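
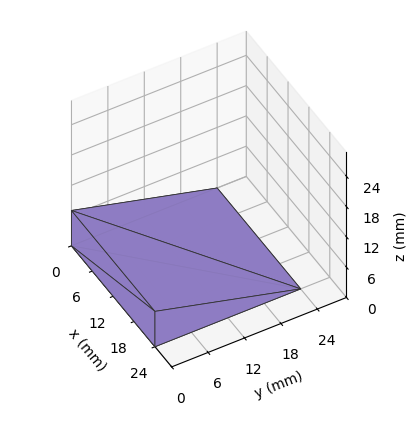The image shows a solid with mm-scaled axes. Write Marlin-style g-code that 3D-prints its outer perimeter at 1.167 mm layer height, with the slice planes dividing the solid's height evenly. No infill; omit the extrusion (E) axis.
Reading the render: the shape is a wedge (ramp): 24 × 24 mm base, rising to 7 mm along the y=0 edge and sloping linearly to z=0 at y=24 (dimensions read to the nearest mm from the axis ticks). For the g-code, the solid's height is divided into equal slices at the stated Δz and each level perimeter traced with G1 moves after a G0 lift.

; perimeter-only toolpath
G21 ; units = mm
G90 ; absolute positioning
G28 ; home
; layer 1
G0 Z1.167
G0 X0.000 Y0.000
G1 X24.000 Y0.000
G1 X24.000 Y20.000
G1 X0.000 Y20.000
G1 X0.000 Y0.000
; layer 2
G0 Z2.333
G0 X0.000 Y0.000
G1 X24.000 Y0.000
G1 X24.000 Y16.000
G1 X0.000 Y16.000
G1 X0.000 Y0.000
; layer 3
G0 Z3.500
G0 X0.000 Y0.000
G1 X24.000 Y0.000
G1 X24.000 Y12.000
G1 X0.000 Y12.000
G1 X0.000 Y0.000
; layer 4
G0 Z4.667
G0 X0.000 Y0.000
G1 X24.000 Y0.000
G1 X24.000 Y8.000
G1 X0.000 Y8.000
G1 X0.000 Y0.000
; layer 5
G0 Z5.833
G0 X0.000 Y0.000
G1 X24.000 Y0.000
G1 X24.000 Y4.000
G1 X0.000 Y4.000
G1 X0.000 Y0.000
M2 ; end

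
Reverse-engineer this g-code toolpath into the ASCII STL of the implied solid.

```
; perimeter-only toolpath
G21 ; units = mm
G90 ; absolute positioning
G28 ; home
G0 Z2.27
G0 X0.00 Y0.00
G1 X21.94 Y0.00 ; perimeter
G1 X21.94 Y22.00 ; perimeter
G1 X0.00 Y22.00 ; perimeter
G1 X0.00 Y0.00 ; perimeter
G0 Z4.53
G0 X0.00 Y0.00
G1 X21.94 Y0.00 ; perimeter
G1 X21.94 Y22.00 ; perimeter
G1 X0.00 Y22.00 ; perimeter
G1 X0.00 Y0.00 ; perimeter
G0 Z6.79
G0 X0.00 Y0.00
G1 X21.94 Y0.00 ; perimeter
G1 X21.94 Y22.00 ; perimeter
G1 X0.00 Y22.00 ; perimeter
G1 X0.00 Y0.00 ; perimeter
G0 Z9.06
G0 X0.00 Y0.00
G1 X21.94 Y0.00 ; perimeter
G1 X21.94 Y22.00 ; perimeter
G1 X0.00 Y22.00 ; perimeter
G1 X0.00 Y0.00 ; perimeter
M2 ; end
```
solid part
  facet normal 0.0000 0.0000 -1.0000
    outer loop
      vertex 21.94 22.00 0.00
      vertex 21.94 0.00 0.00
      vertex 0.00 0.00 0.00
    endloop
  endfacet
  facet normal 0.0000 0.0000 -1.0000
    outer loop
      vertex 0.00 22.00 0.00
      vertex 21.94 22.00 0.00
      vertex 0.00 0.00 0.00
    endloop
  endfacet
  facet normal 0.0000 0.0000 1.0000
    outer loop
      vertex 0.00 0.00 9.06
      vertex 21.94 0.00 9.06
      vertex 21.94 22.00 9.06
    endloop
  endfacet
  facet normal 0.0000 0.0000 1.0000
    outer loop
      vertex 0.00 0.00 9.06
      vertex 21.94 22.00 9.06
      vertex 0.00 22.00 9.06
    endloop
  endfacet
  facet normal 0.0000 -1.0000 0.0000
    outer loop
      vertex 0.00 0.00 0.00
      vertex 21.94 0.00 0.00
      vertex 21.94 0.00 9.06
    endloop
  endfacet
  facet normal 0.0000 -1.0000 0.0000
    outer loop
      vertex 0.00 0.00 0.00
      vertex 21.94 0.00 9.06
      vertex 0.00 0.00 9.06
    endloop
  endfacet
  facet normal 0.0000 1.0000 0.0000
    outer loop
      vertex 21.94 22.00 9.06
      vertex 21.94 22.00 0.00
      vertex 0.00 22.00 0.00
    endloop
  endfacet
  facet normal 0.0000 1.0000 0.0000
    outer loop
      vertex 0.00 22.00 9.06
      vertex 21.94 22.00 9.06
      vertex 0.00 22.00 0.00
    endloop
  endfacet
  facet normal -1.0000 0.0000 0.0000
    outer loop
      vertex 0.00 22.00 9.06
      vertex 0.00 22.00 0.00
      vertex 0.00 0.00 0.00
    endloop
  endfacet
  facet normal -1.0000 0.0000 0.0000
    outer loop
      vertex 0.00 0.00 9.06
      vertex 0.00 22.00 9.06
      vertex 0.00 0.00 0.00
    endloop
  endfacet
  facet normal 1.0000 0.0000 0.0000
    outer loop
      vertex 21.94 0.00 0.00
      vertex 21.94 22.00 0.00
      vertex 21.94 22.00 9.06
    endloop
  endfacet
  facet normal 1.0000 0.0000 0.0000
    outer loop
      vertex 21.94 0.00 0.00
      vertex 21.94 22.00 9.06
      vertex 21.94 0.00 9.06
    endloop
  endfacet
endsolid part

The G0 Z moves step by Δz≈2.27 mm. Every layer's G1 loop is the same polygon, so the solid is a straight extrusion of it from z=0 to z≈9.06. Closing with flat bottom and top caps and triangulating gives 12 facets — a rectangular box, roughly 21.9 × 22 mm footprint and 9.06 mm tall.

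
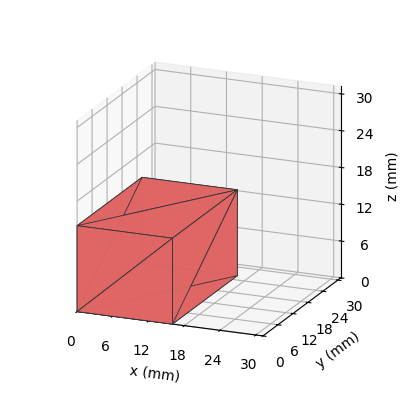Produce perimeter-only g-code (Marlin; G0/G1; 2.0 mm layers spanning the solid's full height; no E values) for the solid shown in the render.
Reading the render: the shape is a rectangular box, roughly 16 × 26 mm footprint and 14 mm tall (dimensions read to the nearest mm from the axis ticks). For the g-code, the solid's height is divided into equal slices at the stated Δz and each level perimeter traced with G1 moves after a G0 lift.

; perimeter-only toolpath
G21 ; units = mm
G90 ; absolute positioning
G28 ; home
; layer 1
G0 Z2.0
G0 X0.0 Y0.0
G1 X16.0 Y0.0
G1 X16.0 Y26.0
G1 X0.0 Y26.0
G1 X0.0 Y0.0
; layer 2
G0 Z4.0
G0 X0.0 Y0.0
G1 X16.0 Y0.0
G1 X16.0 Y26.0
G1 X0.0 Y26.0
G1 X0.0 Y0.0
; layer 3
G0 Z6.0
G0 X0.0 Y0.0
G1 X16.0 Y0.0
G1 X16.0 Y26.0
G1 X0.0 Y26.0
G1 X0.0 Y0.0
; layer 4
G0 Z8.0
G0 X0.0 Y0.0
G1 X16.0 Y0.0
G1 X16.0 Y26.0
G1 X0.0 Y26.0
G1 X0.0 Y0.0
; layer 5
G0 Z10.0
G0 X0.0 Y0.0
G1 X16.0 Y0.0
G1 X16.0 Y26.0
G1 X0.0 Y26.0
G1 X0.0 Y0.0
; layer 6
G0 Z12.0
G0 X0.0 Y0.0
G1 X16.0 Y0.0
G1 X16.0 Y26.0
G1 X0.0 Y26.0
G1 X0.0 Y0.0
; layer 7
G0 Z14.0
G0 X0.0 Y0.0
G1 X16.0 Y0.0
G1 X16.0 Y26.0
G1 X0.0 Y26.0
G1 X0.0 Y0.0
M2 ; end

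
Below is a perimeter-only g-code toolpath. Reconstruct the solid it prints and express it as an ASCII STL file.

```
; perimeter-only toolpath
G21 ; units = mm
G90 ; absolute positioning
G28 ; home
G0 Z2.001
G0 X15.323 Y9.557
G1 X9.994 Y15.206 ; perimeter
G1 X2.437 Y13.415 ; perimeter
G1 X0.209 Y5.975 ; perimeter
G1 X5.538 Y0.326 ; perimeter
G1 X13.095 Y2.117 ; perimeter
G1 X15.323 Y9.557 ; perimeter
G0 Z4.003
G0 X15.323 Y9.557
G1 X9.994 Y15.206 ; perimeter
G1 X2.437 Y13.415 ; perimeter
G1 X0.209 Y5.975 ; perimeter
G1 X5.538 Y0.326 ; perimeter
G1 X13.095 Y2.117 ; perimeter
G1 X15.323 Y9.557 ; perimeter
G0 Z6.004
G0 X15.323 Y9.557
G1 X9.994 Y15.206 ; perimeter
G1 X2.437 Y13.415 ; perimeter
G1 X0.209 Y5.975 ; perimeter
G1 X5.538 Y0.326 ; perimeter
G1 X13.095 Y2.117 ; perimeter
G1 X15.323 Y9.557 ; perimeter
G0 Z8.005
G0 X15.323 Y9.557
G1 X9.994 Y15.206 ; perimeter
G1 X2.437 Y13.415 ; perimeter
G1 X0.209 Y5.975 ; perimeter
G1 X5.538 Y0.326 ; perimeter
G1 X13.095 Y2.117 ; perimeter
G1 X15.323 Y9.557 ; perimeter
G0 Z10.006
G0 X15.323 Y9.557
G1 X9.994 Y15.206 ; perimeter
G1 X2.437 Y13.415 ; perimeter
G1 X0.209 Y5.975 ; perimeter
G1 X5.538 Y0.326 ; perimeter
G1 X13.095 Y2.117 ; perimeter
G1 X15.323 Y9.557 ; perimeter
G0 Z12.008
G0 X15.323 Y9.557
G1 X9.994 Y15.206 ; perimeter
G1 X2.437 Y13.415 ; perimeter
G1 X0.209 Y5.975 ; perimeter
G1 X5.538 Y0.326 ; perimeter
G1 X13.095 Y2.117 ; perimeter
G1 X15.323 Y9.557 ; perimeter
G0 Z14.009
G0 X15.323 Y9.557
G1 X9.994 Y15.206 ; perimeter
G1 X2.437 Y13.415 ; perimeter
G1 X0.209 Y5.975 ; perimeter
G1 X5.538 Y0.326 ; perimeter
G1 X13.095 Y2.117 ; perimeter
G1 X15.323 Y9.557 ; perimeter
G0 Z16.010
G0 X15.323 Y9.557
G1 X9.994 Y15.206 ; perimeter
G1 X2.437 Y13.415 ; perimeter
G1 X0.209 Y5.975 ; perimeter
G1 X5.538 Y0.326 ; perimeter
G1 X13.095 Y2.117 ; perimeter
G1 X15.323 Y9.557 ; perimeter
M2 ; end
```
solid part
  facet normal 0.0000 0.0000 -1.0000
    outer loop
      vertex 2.437 13.415 0.000
      vertex 9.994 15.206 0.000
      vertex 15.323 9.557 0.000
    endloop
  endfacet
  facet normal 0.0000 0.0000 -1.0000
    outer loop
      vertex 0.209 5.975 0.000
      vertex 2.437 13.415 0.000
      vertex 15.323 9.557 0.000
    endloop
  endfacet
  facet normal 0.0000 0.0000 -1.0000
    outer loop
      vertex 5.538 0.326 0.000
      vertex 0.209 5.975 0.000
      vertex 15.323 9.557 0.000
    endloop
  endfacet
  facet normal 0.0000 0.0000 -1.0000
    outer loop
      vertex 13.095 2.117 0.000
      vertex 5.538 0.326 0.000
      vertex 15.323 9.557 0.000
    endloop
  endfacet
  facet normal 0.0000 0.0000 1.0000
    outer loop
      vertex 15.323 9.557 16.010
      vertex 9.994 15.206 16.010
      vertex 2.437 13.415 16.010
    endloop
  endfacet
  facet normal 0.0000 0.0000 1.0000
    outer loop
      vertex 15.323 9.557 16.010
      vertex 2.437 13.415 16.010
      vertex 0.209 5.975 16.010
    endloop
  endfacet
  facet normal 0.0000 0.0000 1.0000
    outer loop
      vertex 15.323 9.557 16.010
      vertex 0.209 5.975 16.010
      vertex 5.538 0.326 16.010
    endloop
  endfacet
  facet normal 0.0000 0.0000 1.0000
    outer loop
      vertex 15.323 9.557 16.010
      vertex 5.538 0.326 16.010
      vertex 13.095 2.117 16.010
    endloop
  endfacet
  facet normal 0.7274 0.6862 0.0000
    outer loop
      vertex 15.323 9.557 0.000
      vertex 9.994 15.206 0.000
      vertex 9.994 15.206 16.010
    endloop
  endfacet
  facet normal 0.7274 0.6862 0.0000
    outer loop
      vertex 15.323 9.557 0.000
      vertex 9.994 15.206 16.010
      vertex 15.323 9.557 16.010
    endloop
  endfacet
  facet normal -0.2306 0.9730 0.0000
    outer loop
      vertex 9.994 15.206 0.000
      vertex 2.437 13.415 0.000
      vertex 2.437 13.415 16.010
    endloop
  endfacet
  facet normal -0.2306 0.9730 0.0000
    outer loop
      vertex 9.994 15.206 0.000
      vertex 2.437 13.415 16.010
      vertex 9.994 15.206 16.010
    endloop
  endfacet
  facet normal -0.9580 0.2869 0.0000
    outer loop
      vertex 2.437 13.415 0.000
      vertex 0.209 5.975 0.000
      vertex 0.209 5.975 16.010
    endloop
  endfacet
  facet normal -0.9580 0.2869 0.0000
    outer loop
      vertex 2.437 13.415 0.000
      vertex 0.209 5.975 16.010
      vertex 2.437 13.415 16.010
    endloop
  endfacet
  facet normal -0.7274 -0.6862 0.0000
    outer loop
      vertex 0.209 5.975 0.000
      vertex 5.538 0.326 0.000
      vertex 5.538 0.326 16.010
    endloop
  endfacet
  facet normal -0.7274 -0.6862 0.0000
    outer loop
      vertex 0.209 5.975 0.000
      vertex 5.538 0.326 16.010
      vertex 0.209 5.975 16.010
    endloop
  endfacet
  facet normal 0.2306 -0.9730 0.0000
    outer loop
      vertex 5.538 0.326 0.000
      vertex 13.095 2.117 0.000
      vertex 13.095 2.117 16.010
    endloop
  endfacet
  facet normal 0.2306 -0.9730 0.0000
    outer loop
      vertex 5.538 0.326 0.000
      vertex 13.095 2.117 16.010
      vertex 5.538 0.326 16.010
    endloop
  endfacet
  facet normal 0.9580 -0.2869 0.0000
    outer loop
      vertex 13.095 2.117 0.000
      vertex 15.323 9.557 0.000
      vertex 15.323 9.557 16.010
    endloop
  endfacet
  facet normal 0.9580 -0.2869 0.0000
    outer loop
      vertex 13.095 2.117 0.000
      vertex 15.323 9.557 16.010
      vertex 13.095 2.117 16.010
    endloop
  endfacet
endsolid part

The G0 Z moves step by Δz≈2.001 mm. Every layer's G1 loop is the same polygon, so the solid is a straight extrusion of it from z=0 to z≈16. Closing with flat bottom and top caps and triangulating gives 20 facets — a regular 6-sided prism (a cylinder approximated with 6 flat sides), circumscribed radius ≈ 7.77 mm, height ≈ 16 mm.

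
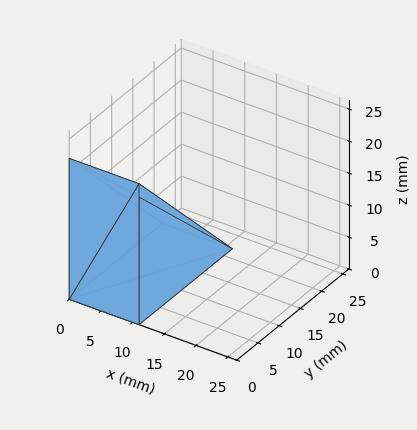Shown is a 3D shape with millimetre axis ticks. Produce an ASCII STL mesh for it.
Reading the render: the shape is a wedge (ramp): 11 × 22 mm base, rising to 22 mm along the y=0 edge and sloping linearly to z=0 at y=22 (dimensions read to the nearest mm from the axis ticks). For the STL, each face is triangulated and given an outward normal.

solid part
  facet normal 0.0000 0.0000 -1.0000
    outer loop
      vertex 11.0 22.0 0.0
      vertex 11.0 0.0 0.0
      vertex 0.0 0.0 0.0
    endloop
  endfacet
  facet normal 0.0000 0.0000 -1.0000
    outer loop
      vertex 0.0 22.0 0.0
      vertex 11.0 22.0 0.0
      vertex 0.0 0.0 0.0
    endloop
  endfacet
  facet normal 0.0000 -1.0000 0.0000
    outer loop
      vertex 0.0 0.0 0.0
      vertex 11.0 0.0 0.0
      vertex 11.0 0.0 22.0
    endloop
  endfacet
  facet normal 0.0000 -1.0000 0.0000
    outer loop
      vertex 0.0 0.0 0.0
      vertex 11.0 0.0 22.0
      vertex 0.0 0.0 22.0
    endloop
  endfacet
  facet normal 0.0000 0.7071 0.7071
    outer loop
      vertex 0.0 0.0 22.0
      vertex 11.0 0.0 22.0
      vertex 11.0 22.0 0.0
    endloop
  endfacet
  facet normal 0.0000 0.7071 0.7071
    outer loop
      vertex 0.0 0.0 22.0
      vertex 11.0 22.0 0.0
      vertex 0.0 22.0 0.0
    endloop
  endfacet
  facet normal -1.0000 0.0000 0.0000
    outer loop
      vertex 0.0 0.0 22.0
      vertex 0.0 22.0 0.0
      vertex 0.0 0.0 0.0
    endloop
  endfacet
  facet normal 1.0000 0.0000 0.0000
    outer loop
      vertex 11.0 0.0 0.0
      vertex 11.0 22.0 0.0
      vertex 11.0 0.0 22.0
    endloop
  endfacet
endsolid part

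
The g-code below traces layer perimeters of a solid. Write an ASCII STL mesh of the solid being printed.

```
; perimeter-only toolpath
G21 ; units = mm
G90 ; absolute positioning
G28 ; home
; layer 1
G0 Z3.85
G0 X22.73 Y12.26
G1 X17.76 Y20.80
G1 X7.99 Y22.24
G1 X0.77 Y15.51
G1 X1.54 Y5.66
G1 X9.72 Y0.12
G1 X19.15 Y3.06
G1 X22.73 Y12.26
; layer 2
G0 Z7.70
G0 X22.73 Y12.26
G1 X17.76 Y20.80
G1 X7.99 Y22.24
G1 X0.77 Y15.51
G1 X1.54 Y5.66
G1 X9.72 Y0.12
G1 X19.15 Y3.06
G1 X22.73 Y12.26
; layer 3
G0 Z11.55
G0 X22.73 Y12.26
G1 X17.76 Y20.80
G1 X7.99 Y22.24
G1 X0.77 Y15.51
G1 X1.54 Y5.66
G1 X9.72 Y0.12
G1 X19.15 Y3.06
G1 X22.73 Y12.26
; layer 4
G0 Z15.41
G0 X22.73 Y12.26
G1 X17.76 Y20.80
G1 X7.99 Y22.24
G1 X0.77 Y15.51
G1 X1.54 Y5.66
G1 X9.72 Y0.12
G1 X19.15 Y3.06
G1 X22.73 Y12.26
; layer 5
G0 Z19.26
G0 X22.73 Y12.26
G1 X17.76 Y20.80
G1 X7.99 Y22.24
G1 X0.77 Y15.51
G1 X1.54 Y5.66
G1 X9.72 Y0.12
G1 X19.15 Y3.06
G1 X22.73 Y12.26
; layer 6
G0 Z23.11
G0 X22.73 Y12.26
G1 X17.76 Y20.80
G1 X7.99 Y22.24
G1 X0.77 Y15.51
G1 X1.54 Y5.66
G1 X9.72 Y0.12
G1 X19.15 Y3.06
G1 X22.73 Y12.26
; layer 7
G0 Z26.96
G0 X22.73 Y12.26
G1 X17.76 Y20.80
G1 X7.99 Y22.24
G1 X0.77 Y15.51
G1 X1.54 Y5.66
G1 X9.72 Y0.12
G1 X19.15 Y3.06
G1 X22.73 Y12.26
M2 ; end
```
solid part
  facet normal 0.0000 0.0000 -1.0000
    outer loop
      vertex 7.99 22.24 0.00
      vertex 17.76 20.80 0.00
      vertex 22.73 12.26 0.00
    endloop
  endfacet
  facet normal 0.0000 0.0000 -1.0000
    outer loop
      vertex 0.77 15.51 0.00
      vertex 7.99 22.24 0.00
      vertex 22.73 12.26 0.00
    endloop
  endfacet
  facet normal 0.0000 0.0000 -1.0000
    outer loop
      vertex 1.54 5.66 0.00
      vertex 0.77 15.51 0.00
      vertex 22.73 12.26 0.00
    endloop
  endfacet
  facet normal 0.0000 0.0000 -1.0000
    outer loop
      vertex 9.72 0.12 0.00
      vertex 1.54 5.66 0.00
      vertex 22.73 12.26 0.00
    endloop
  endfacet
  facet normal 0.0000 0.0000 -1.0000
    outer loop
      vertex 19.15 3.06 0.00
      vertex 9.72 0.12 0.00
      vertex 22.73 12.26 0.00
    endloop
  endfacet
  facet normal 0.0000 0.0000 1.0000
    outer loop
      vertex 22.73 12.26 26.96
      vertex 17.76 20.80 26.96
      vertex 7.99 22.24 26.96
    endloop
  endfacet
  facet normal 0.0000 0.0000 1.0000
    outer loop
      vertex 22.73 12.26 26.96
      vertex 7.99 22.24 26.96
      vertex 0.77 15.51 26.96
    endloop
  endfacet
  facet normal 0.0000 0.0000 1.0000
    outer loop
      vertex 22.73 12.26 26.96
      vertex 0.77 15.51 26.96
      vertex 1.54 5.66 26.96
    endloop
  endfacet
  facet normal 0.0000 0.0000 1.0000
    outer loop
      vertex 22.73 12.26 26.96
      vertex 1.54 5.66 26.96
      vertex 9.72 0.12 26.96
    endloop
  endfacet
  facet normal 0.0000 0.0000 1.0000
    outer loop
      vertex 22.73 12.26 26.96
      vertex 9.72 0.12 26.96
      vertex 19.15 3.06 26.96
    endloop
  endfacet
  facet normal 0.8643 0.5030 0.0000
    outer loop
      vertex 22.73 12.26 0.00
      vertex 17.76 20.80 0.00
      vertex 17.76 20.80 26.96
    endloop
  endfacet
  facet normal 0.8643 0.5030 0.0000
    outer loop
      vertex 22.73 12.26 0.00
      vertex 17.76 20.80 26.96
      vertex 22.73 12.26 26.96
    endloop
  endfacet
  facet normal 0.1458 0.9893 0.0000
    outer loop
      vertex 17.76 20.80 0.00
      vertex 7.99 22.24 0.00
      vertex 7.99 22.24 26.96
    endloop
  endfacet
  facet normal 0.1458 0.9893 0.0000
    outer loop
      vertex 17.76 20.80 0.00
      vertex 7.99 22.24 26.96
      vertex 17.76 20.80 26.96
    endloop
  endfacet
  facet normal -0.6818 0.7315 0.0000
    outer loop
      vertex 7.99 22.24 0.00
      vertex 0.77 15.51 0.00
      vertex 0.77 15.51 26.96
    endloop
  endfacet
  facet normal -0.6818 0.7315 0.0000
    outer loop
      vertex 7.99 22.24 0.00
      vertex 0.77 15.51 26.96
      vertex 7.99 22.24 26.96
    endloop
  endfacet
  facet normal -0.9970 -0.0779 0.0000
    outer loop
      vertex 0.77 15.51 0.00
      vertex 1.54 5.66 0.00
      vertex 1.54 5.66 26.96
    endloop
  endfacet
  facet normal -0.9970 -0.0779 0.0000
    outer loop
      vertex 0.77 15.51 0.00
      vertex 1.54 5.66 26.96
      vertex 0.77 15.51 26.96
    endloop
  endfacet
  facet normal -0.5608 -0.8280 0.0000
    outer loop
      vertex 1.54 5.66 0.00
      vertex 9.72 0.12 0.00
      vertex 9.72 0.12 26.96
    endloop
  endfacet
  facet normal -0.5608 -0.8280 0.0000
    outer loop
      vertex 1.54 5.66 0.00
      vertex 9.72 0.12 26.96
      vertex 1.54 5.66 26.96
    endloop
  endfacet
  facet normal 0.2976 -0.9547 0.0000
    outer loop
      vertex 9.72 0.12 0.00
      vertex 19.15 3.06 0.00
      vertex 19.15 3.06 26.96
    endloop
  endfacet
  facet normal 0.2976 -0.9547 0.0000
    outer loop
      vertex 9.72 0.12 0.00
      vertex 19.15 3.06 26.96
      vertex 9.72 0.12 26.96
    endloop
  endfacet
  facet normal 0.9319 -0.3626 0.0000
    outer loop
      vertex 19.15 3.06 0.00
      vertex 22.73 12.26 0.00
      vertex 22.73 12.26 26.96
    endloop
  endfacet
  facet normal 0.9319 -0.3626 0.0000
    outer loop
      vertex 19.15 3.06 0.00
      vertex 22.73 12.26 26.96
      vertex 19.15 3.06 26.96
    endloop
  endfacet
endsolid part

The G0 Z moves step by Δz≈3.85 mm. Every layer's G1 loop is the same polygon, so the solid is a straight extrusion of it from z=0 to z≈27. Closing with flat bottom and top caps and triangulating gives 24 facets — a regular 7-sided prism (a cylinder approximated with 7 flat sides), circumscribed radius ≈ 11.4 mm, height ≈ 27 mm.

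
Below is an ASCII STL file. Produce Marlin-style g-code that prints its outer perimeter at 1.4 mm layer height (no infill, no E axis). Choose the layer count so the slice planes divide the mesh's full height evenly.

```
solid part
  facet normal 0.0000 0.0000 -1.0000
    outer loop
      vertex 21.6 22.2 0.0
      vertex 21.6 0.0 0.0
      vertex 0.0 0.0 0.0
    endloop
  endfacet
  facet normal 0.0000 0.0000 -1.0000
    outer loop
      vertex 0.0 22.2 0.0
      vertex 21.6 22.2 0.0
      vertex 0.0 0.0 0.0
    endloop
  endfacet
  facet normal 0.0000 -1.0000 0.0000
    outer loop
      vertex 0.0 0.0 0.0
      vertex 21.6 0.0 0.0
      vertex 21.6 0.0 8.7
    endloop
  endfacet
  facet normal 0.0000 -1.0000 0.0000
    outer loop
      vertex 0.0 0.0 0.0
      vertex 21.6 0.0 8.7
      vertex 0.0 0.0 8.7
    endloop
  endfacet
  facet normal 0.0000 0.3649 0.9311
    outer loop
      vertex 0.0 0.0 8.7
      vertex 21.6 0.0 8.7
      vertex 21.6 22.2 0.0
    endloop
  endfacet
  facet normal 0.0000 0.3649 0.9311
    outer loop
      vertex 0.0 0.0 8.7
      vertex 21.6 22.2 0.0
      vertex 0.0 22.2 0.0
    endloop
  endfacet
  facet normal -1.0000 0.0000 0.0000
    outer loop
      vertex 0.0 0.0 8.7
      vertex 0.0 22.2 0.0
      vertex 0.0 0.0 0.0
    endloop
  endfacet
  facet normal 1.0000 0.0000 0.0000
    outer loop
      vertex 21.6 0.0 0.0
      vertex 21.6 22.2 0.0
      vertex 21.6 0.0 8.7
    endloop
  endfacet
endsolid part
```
; perimeter-only toolpath
G21 ; units = mm
G90 ; absolute positioning
G28 ; home
; layer 1
G0 Z1.4
G0 X0.0 Y0.0
G1 X21.6 Y0.0
G1 X21.6 Y18.5
G1 X0.0 Y18.5
G1 X0.0 Y0.0
; layer 2
G0 Z2.9
G0 X0.0 Y0.0
G1 X21.6 Y0.0
G1 X21.6 Y14.8
G1 X0.0 Y14.8
G1 X0.0 Y0.0
; layer 3
G0 Z4.3
G0 X0.0 Y0.0
G1 X21.6 Y0.0
G1 X21.6 Y11.1
G1 X0.0 Y11.1
G1 X0.0 Y0.0
; layer 4
G0 Z5.8
G0 X0.0 Y0.0
G1 X21.6 Y0.0
G1 X21.6 Y7.4
G1 X0.0 Y7.4
G1 X0.0 Y0.0
; layer 5
G0 Z7.2
G0 X0.0 Y0.0
G1 X21.6 Y0.0
G1 X21.6 Y3.7
G1 X0.0 Y3.7
G1 X0.0 Y0.0
M2 ; end

The solid is a wedge (ramp): 21.6 × 22.2 mm base, rising to 8.7 mm along the y=0 edge and sloping linearly to z=0 at y=22.2. Slicing at Δz = 1.4 mm — 6 equal slices spanning the solid's height, so layer i sits at z = i·h/6 — gives 5 non-empty perimeters. Each is a 4-segment closed polygon; G0 lifts to the layer z and rapids to the start vertex, then G1 traces the edges. The cross-section shrinks linearly with z (the slice at the apex is degenerate and omitted).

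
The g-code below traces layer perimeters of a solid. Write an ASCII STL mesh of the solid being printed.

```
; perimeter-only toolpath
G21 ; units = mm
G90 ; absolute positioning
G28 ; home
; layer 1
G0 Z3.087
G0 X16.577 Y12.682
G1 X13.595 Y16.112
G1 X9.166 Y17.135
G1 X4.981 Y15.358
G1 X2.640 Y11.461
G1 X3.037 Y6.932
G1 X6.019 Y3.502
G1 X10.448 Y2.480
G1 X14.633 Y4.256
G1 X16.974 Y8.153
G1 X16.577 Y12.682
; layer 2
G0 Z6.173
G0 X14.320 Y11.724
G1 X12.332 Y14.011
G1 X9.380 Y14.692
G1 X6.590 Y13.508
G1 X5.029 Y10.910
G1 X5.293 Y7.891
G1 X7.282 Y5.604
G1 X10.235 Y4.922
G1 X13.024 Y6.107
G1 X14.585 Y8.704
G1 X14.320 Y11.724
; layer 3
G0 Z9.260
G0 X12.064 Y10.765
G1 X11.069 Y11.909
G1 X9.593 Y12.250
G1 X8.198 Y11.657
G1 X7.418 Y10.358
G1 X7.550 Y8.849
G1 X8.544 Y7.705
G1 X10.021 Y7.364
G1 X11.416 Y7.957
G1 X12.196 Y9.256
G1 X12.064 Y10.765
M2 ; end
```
solid part
  facet normal 0.0000 0.0000 -1.0000
    outer loop
      vertex 8.952 19.577 0.000
      vertex 14.857 18.214 0.000
      vertex 18.834 13.640 0.000
    endloop
  endfacet
  facet normal 0.0000 0.0000 -1.0000
    outer loop
      vertex 3.372 17.208 0.000
      vertex 8.952 19.577 0.000
      vertex 18.834 13.640 0.000
    endloop
  endfacet
  facet normal 0.0000 0.0000 -1.0000
    outer loop
      vertex 0.251 12.012 0.000
      vertex 3.372 17.208 0.000
      vertex 18.834 13.640 0.000
    endloop
  endfacet
  facet normal 0.0000 0.0000 -1.0000
    outer loop
      vertex 0.780 5.974 0.000
      vertex 0.251 12.012 0.000
      vertex 18.834 13.640 0.000
    endloop
  endfacet
  facet normal 0.0000 0.0000 -1.0000
    outer loop
      vertex 4.757 1.400 0.000
      vertex 0.780 5.974 0.000
      vertex 18.834 13.640 0.000
    endloop
  endfacet
  facet normal 0.0000 0.0000 -1.0000
    outer loop
      vertex 10.662 0.037 0.000
      vertex 4.757 1.400 0.000
      vertex 18.834 13.640 0.000
    endloop
  endfacet
  facet normal 0.0000 0.0000 -1.0000
    outer loop
      vertex 16.242 2.406 0.000
      vertex 10.662 0.037 0.000
      vertex 18.834 13.640 0.000
    endloop
  endfacet
  facet normal 0.0000 0.0000 -1.0000
    outer loop
      vertex 19.363 7.602 0.000
      vertex 16.242 2.406 0.000
      vertex 18.834 13.640 0.000
    endloop
  endfacet
  facet normal 0.6021 0.5235 0.6028
    outer loop
      vertex 18.834 13.640 0.000
      vertex 14.857 18.214 0.000
      vertex 9.807 9.807 12.347
    endloop
  endfacet
  facet normal 0.1795 0.7775 0.6028
    outer loop
      vertex 14.857 18.214 0.000
      vertex 8.952 19.577 0.000
      vertex 9.807 9.807 12.347
    endloop
  endfacet
  facet normal -0.3118 0.7345 0.6028
    outer loop
      vertex 8.952 19.577 0.000
      vertex 3.372 17.208 0.000
      vertex 9.807 9.807 12.347
    endloop
  endfacet
  facet normal -0.6840 0.4109 0.6028
    outer loop
      vertex 3.372 17.208 0.000
      vertex 0.251 12.012 0.000
      vertex 9.807 9.807 12.347
    endloop
  endfacet
  facet normal -0.7949 -0.0696 0.6028
    outer loop
      vertex 0.251 12.012 0.000
      vertex 0.780 5.974 0.000
      vertex 9.807 9.807 12.347
    endloop
  endfacet
  facet normal -0.6021 -0.5235 0.6028
    outer loop
      vertex 0.780 5.974 0.000
      vertex 4.757 1.400 0.000
      vertex 9.807 9.807 12.347
    endloop
  endfacet
  facet normal -0.1795 -0.7775 0.6028
    outer loop
      vertex 4.757 1.400 0.000
      vertex 10.662 0.037 0.000
      vertex 9.807 9.807 12.347
    endloop
  endfacet
  facet normal 0.3118 -0.7345 0.6028
    outer loop
      vertex 10.662 0.037 0.000
      vertex 16.242 2.406 0.000
      vertex 9.807 9.807 12.347
    endloop
  endfacet
  facet normal 0.6840 -0.4109 0.6028
    outer loop
      vertex 16.242 2.406 0.000
      vertex 19.363 7.602 0.000
      vertex 9.807 9.807 12.347
    endloop
  endfacet
  facet normal 0.7949 0.0696 0.6028
    outer loop
      vertex 19.363 7.602 0.000
      vertex 18.834 13.640 0.000
      vertex 9.807 9.807 12.347
    endloop
  endfacet
endsolid part

The G0 Z moves step by Δz≈3.087 mm. The G1 loops shrink linearly with z, so the solid tapers from its base footprint up to z≈12.3. Closing with a flat bottom cap and the tapered top and triangulating gives 18 facets — a regular 10-sided pyramid, base circumscribed radius ≈ 9.81 mm, apex at z ≈ 12.3 mm.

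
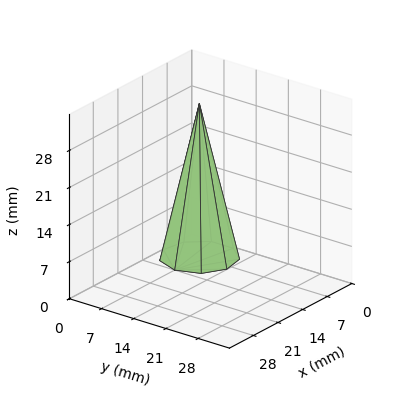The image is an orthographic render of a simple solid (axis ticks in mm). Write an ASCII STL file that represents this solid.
Reading the render: the shape is a regular 9-sided pyramid, base circumscribed radius ≈ 7 mm, apex at z ≈ 29 mm (dimensions read to the nearest mm from the axis ticks). For the STL, each face is triangulated and given an outward normal.

solid part
  facet normal 0.0000 0.0000 -1.0000
    outer loop
      vertex 8.216 13.894 0.000
      vertex 12.362 11.500 0.000
      vertex 14.000 7.000 0.000
    endloop
  endfacet
  facet normal 0.0000 0.0000 -1.0000
    outer loop
      vertex 3.500 13.062 0.000
      vertex 8.216 13.894 0.000
      vertex 14.000 7.000 0.000
    endloop
  endfacet
  facet normal 0.0000 0.0000 -1.0000
    outer loop
      vertex 0.422 9.394 0.000
      vertex 3.500 13.062 0.000
      vertex 14.000 7.000 0.000
    endloop
  endfacet
  facet normal 0.0000 0.0000 -1.0000
    outer loop
      vertex 0.422 4.606 0.000
      vertex 0.422 9.394 0.000
      vertex 14.000 7.000 0.000
    endloop
  endfacet
  facet normal 0.0000 0.0000 -1.0000
    outer loop
      vertex 3.500 0.938 0.000
      vertex 0.422 4.606 0.000
      vertex 14.000 7.000 0.000
    endloop
  endfacet
  facet normal 0.0000 0.0000 -1.0000
    outer loop
      vertex 8.216 0.106 0.000
      vertex 3.500 0.938 0.000
      vertex 14.000 7.000 0.000
    endloop
  endfacet
  facet normal 0.0000 0.0000 -1.0000
    outer loop
      vertex 12.362 2.500 0.000
      vertex 8.216 0.106 0.000
      vertex 14.000 7.000 0.000
    endloop
  endfacet
  facet normal 0.9164 0.3336 0.2212
    outer loop
      vertex 14.000 7.000 0.000
      vertex 12.362 11.500 0.000
      vertex 7.000 7.000 29.000
    endloop
  endfacet
  facet normal 0.4877 0.8445 0.2212
    outer loop
      vertex 12.362 11.500 0.000
      vertex 8.216 13.894 0.000
      vertex 7.000 7.000 29.000
    endloop
  endfacet
  facet normal -0.1694 0.9604 0.2212
    outer loop
      vertex 8.216 13.894 0.000
      vertex 3.500 13.062 0.000
      vertex 7.000 7.000 29.000
    endloop
  endfacet
  facet normal -0.7470 0.6269 0.2212
    outer loop
      vertex 3.500 13.062 0.000
      vertex 0.422 9.394 0.000
      vertex 7.000 7.000 29.000
    endloop
  endfacet
  facet normal -0.9752 0.0000 0.2212
    outer loop
      vertex 0.422 9.394 0.000
      vertex 0.422 4.606 0.000
      vertex 7.000 7.000 29.000
    endloop
  endfacet
  facet normal -0.7470 -0.6269 0.2212
    outer loop
      vertex 0.422 4.606 0.000
      vertex 3.500 0.938 0.000
      vertex 7.000 7.000 29.000
    endloop
  endfacet
  facet normal -0.1694 -0.9604 0.2212
    outer loop
      vertex 3.500 0.938 0.000
      vertex 8.216 0.106 0.000
      vertex 7.000 7.000 29.000
    endloop
  endfacet
  facet normal 0.4877 -0.8445 0.2212
    outer loop
      vertex 8.216 0.106 0.000
      vertex 12.362 2.500 0.000
      vertex 7.000 7.000 29.000
    endloop
  endfacet
  facet normal 0.9164 -0.3336 0.2212
    outer loop
      vertex 12.362 2.500 0.000
      vertex 14.000 7.000 0.000
      vertex 7.000 7.000 29.000
    endloop
  endfacet
endsolid part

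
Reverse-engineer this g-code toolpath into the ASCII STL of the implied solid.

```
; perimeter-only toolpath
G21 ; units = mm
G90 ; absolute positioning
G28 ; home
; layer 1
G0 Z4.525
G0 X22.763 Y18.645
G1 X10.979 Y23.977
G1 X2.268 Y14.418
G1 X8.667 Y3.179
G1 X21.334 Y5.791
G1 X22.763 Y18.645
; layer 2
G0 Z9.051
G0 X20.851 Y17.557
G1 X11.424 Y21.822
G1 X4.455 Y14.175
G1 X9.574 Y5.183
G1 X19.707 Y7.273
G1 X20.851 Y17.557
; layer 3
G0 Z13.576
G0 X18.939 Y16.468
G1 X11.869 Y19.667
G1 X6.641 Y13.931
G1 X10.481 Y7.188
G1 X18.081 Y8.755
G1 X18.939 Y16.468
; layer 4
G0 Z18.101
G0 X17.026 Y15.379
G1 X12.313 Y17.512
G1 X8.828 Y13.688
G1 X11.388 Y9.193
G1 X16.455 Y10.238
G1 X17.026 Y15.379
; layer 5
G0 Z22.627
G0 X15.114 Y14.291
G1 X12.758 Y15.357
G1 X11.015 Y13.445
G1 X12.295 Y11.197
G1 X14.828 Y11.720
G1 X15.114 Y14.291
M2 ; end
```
solid part
  facet normal 0.0000 0.0000 -1.0000
    outer loop
      vertex 0.081 14.661 0.000
      vertex 10.535 26.132 0.000
      vertex 24.675 19.734 0.000
    endloop
  endfacet
  facet normal 0.0000 0.0000 -1.0000
    outer loop
      vertex 7.760 1.174 0.000
      vertex 0.081 14.661 0.000
      vertex 24.675 19.734 0.000
    endloop
  endfacet
  facet normal 0.0000 0.0000 -1.0000
    outer loop
      vertex 22.960 4.309 0.000
      vertex 7.760 1.174 0.000
      vertex 24.675 19.734 0.000
    endloop
  endfacet
  facet normal 0.3836 0.8478 0.3661
    outer loop
      vertex 24.675 19.734 0.000
      vertex 10.535 26.132 0.000
      vertex 13.202 13.202 27.152
    endloop
  endfacet
  facet normal -0.6878 0.6268 0.3661
    outer loop
      vertex 10.535 26.132 0.000
      vertex 0.081 14.661 0.000
      vertex 13.202 13.202 27.152
    endloop
  endfacet
  facet normal -0.8087 -0.4604 0.3661
    outer loop
      vertex 0.081 14.661 0.000
      vertex 7.760 1.174 0.000
      vertex 13.202 13.202 27.152
    endloop
  endfacet
  facet normal 0.1880 -0.9114 0.3661
    outer loop
      vertex 7.760 1.174 0.000
      vertex 22.960 4.309 0.000
      vertex 13.202 13.202 27.152
    endloop
  endfacet
  facet normal 0.9249 -0.1028 0.3661
    outer loop
      vertex 22.960 4.309 0.000
      vertex 24.675 19.734 0.000
      vertex 13.202 13.202 27.152
    endloop
  endfacet
endsolid part

The G0 Z moves step by Δz≈4.525 mm. The G1 loops shrink linearly with z, so the solid tapers from its base footprint up to z≈27.2. Closing with a flat bottom cap and the tapered top and triangulating gives 8 facets — a regular 5-sided pyramid, base circumscribed radius ≈ 13.2 mm, apex at z ≈ 27.2 mm.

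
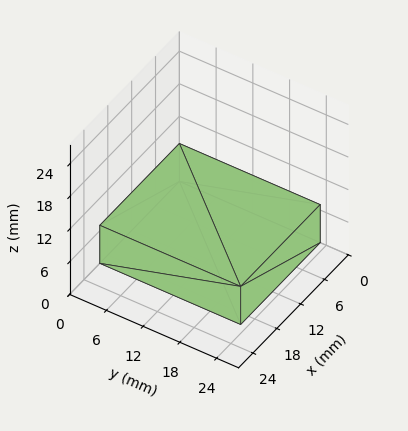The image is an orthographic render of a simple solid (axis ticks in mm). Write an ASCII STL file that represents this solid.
Reading the render: the shape is a rectangular box, roughly 20 × 23 mm footprint and 7 mm tall (dimensions read to the nearest mm from the axis ticks). For the STL, each face is triangulated and given an outward normal.

solid part
  facet normal 0.0000 0.0000 -1.0000
    outer loop
      vertex 20.0 23.0 0.0
      vertex 20.0 0.0 0.0
      vertex 0.0 0.0 0.0
    endloop
  endfacet
  facet normal 0.0000 0.0000 -1.0000
    outer loop
      vertex 0.0 23.0 0.0
      vertex 20.0 23.0 0.0
      vertex 0.0 0.0 0.0
    endloop
  endfacet
  facet normal 0.0000 0.0000 1.0000
    outer loop
      vertex 0.0 0.0 7.0
      vertex 20.0 0.0 7.0
      vertex 20.0 23.0 7.0
    endloop
  endfacet
  facet normal 0.0000 0.0000 1.0000
    outer loop
      vertex 0.0 0.0 7.0
      vertex 20.0 23.0 7.0
      vertex 0.0 23.0 7.0
    endloop
  endfacet
  facet normal 0.0000 -1.0000 0.0000
    outer loop
      vertex 0.0 0.0 0.0
      vertex 20.0 0.0 0.0
      vertex 20.0 0.0 7.0
    endloop
  endfacet
  facet normal 0.0000 -1.0000 0.0000
    outer loop
      vertex 0.0 0.0 0.0
      vertex 20.0 0.0 7.0
      vertex 0.0 0.0 7.0
    endloop
  endfacet
  facet normal 0.0000 1.0000 0.0000
    outer loop
      vertex 20.0 23.0 7.0
      vertex 20.0 23.0 0.0
      vertex 0.0 23.0 0.0
    endloop
  endfacet
  facet normal 0.0000 1.0000 0.0000
    outer loop
      vertex 0.0 23.0 7.0
      vertex 20.0 23.0 7.0
      vertex 0.0 23.0 0.0
    endloop
  endfacet
  facet normal -1.0000 0.0000 0.0000
    outer loop
      vertex 0.0 23.0 7.0
      vertex 0.0 23.0 0.0
      vertex 0.0 0.0 0.0
    endloop
  endfacet
  facet normal -1.0000 0.0000 0.0000
    outer loop
      vertex 0.0 0.0 7.0
      vertex 0.0 23.0 7.0
      vertex 0.0 0.0 0.0
    endloop
  endfacet
  facet normal 1.0000 0.0000 0.0000
    outer loop
      vertex 20.0 0.0 0.0
      vertex 20.0 23.0 0.0
      vertex 20.0 23.0 7.0
    endloop
  endfacet
  facet normal 1.0000 0.0000 0.0000
    outer loop
      vertex 20.0 0.0 0.0
      vertex 20.0 23.0 7.0
      vertex 20.0 0.0 7.0
    endloop
  endfacet
endsolid part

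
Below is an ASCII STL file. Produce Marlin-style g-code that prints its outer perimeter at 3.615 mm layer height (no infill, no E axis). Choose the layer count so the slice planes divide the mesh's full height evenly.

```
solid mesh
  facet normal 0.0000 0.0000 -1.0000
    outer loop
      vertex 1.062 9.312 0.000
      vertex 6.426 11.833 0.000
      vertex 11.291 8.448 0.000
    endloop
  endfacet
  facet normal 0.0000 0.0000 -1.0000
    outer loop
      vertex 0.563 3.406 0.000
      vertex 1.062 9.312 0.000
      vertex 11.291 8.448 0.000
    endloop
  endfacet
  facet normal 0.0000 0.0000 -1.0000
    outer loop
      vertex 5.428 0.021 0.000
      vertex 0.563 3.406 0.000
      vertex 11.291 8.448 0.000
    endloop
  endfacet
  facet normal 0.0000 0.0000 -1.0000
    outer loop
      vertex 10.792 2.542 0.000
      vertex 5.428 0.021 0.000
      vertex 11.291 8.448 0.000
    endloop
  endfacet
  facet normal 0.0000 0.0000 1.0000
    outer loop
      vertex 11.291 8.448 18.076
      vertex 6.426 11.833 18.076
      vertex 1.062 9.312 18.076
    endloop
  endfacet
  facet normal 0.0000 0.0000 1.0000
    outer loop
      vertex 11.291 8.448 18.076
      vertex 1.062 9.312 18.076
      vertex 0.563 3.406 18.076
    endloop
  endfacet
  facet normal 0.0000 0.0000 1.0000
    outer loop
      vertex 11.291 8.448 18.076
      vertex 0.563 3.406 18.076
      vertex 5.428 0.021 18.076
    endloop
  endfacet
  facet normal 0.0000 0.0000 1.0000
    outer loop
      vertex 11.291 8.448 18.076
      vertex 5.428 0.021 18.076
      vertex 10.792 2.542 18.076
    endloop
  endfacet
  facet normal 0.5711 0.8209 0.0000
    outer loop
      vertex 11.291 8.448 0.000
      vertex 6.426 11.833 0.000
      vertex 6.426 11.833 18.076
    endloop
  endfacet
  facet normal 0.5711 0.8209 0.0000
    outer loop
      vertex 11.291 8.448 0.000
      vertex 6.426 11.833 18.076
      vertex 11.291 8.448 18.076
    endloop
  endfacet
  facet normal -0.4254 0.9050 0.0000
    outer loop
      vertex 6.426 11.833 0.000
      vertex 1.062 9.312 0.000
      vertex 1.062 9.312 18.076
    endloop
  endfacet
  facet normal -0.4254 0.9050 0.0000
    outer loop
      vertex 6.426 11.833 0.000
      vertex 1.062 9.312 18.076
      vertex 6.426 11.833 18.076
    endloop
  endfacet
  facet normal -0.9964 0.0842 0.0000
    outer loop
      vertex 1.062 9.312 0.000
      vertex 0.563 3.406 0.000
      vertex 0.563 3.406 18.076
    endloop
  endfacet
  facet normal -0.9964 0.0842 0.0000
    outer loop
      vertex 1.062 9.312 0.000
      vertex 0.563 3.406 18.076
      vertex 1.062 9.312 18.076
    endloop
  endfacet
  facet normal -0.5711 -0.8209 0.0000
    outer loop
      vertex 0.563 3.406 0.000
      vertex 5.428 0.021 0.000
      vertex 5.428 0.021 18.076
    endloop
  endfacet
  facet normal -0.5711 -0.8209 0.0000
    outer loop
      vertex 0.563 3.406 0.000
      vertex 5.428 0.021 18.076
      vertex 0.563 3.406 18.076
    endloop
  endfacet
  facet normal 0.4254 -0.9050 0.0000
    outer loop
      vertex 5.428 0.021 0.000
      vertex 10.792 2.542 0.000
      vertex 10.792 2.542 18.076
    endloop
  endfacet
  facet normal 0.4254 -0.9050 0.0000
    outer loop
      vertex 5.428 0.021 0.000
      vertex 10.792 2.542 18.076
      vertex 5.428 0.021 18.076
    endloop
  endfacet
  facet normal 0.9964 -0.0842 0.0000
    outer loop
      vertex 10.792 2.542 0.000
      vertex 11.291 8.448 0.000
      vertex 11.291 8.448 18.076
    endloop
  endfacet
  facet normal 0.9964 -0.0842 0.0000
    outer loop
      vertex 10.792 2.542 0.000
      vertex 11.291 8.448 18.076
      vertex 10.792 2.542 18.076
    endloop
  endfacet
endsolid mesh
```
; perimeter-only toolpath
G21 ; units = mm
G90 ; absolute positioning
G28 ; home
; layer 1
G0 Z3.615
G0 X11.291 Y8.448
G1 X6.426 Y11.833
G1 X1.062 Y9.312
G1 X0.563 Y3.406
G1 X5.428 Y0.021
G1 X10.792 Y2.542
G1 X11.291 Y8.448
; layer 2
G0 Z7.230
G0 X11.291 Y8.448
G1 X6.426 Y11.833
G1 X1.062 Y9.312
G1 X0.563 Y3.406
G1 X5.428 Y0.021
G1 X10.792 Y2.542
G1 X11.291 Y8.448
; layer 3
G0 Z10.846
G0 X11.291 Y8.448
G1 X6.426 Y11.833
G1 X1.062 Y9.312
G1 X0.563 Y3.406
G1 X5.428 Y0.021
G1 X10.792 Y2.542
G1 X11.291 Y8.448
; layer 4
G0 Z14.461
G0 X11.291 Y8.448
G1 X6.426 Y11.833
G1 X1.062 Y9.312
G1 X0.563 Y3.406
G1 X5.428 Y0.021
G1 X10.792 Y2.542
G1 X11.291 Y8.448
; layer 5
G0 Z18.076
G0 X11.291 Y8.448
G1 X6.426 Y11.833
G1 X1.062 Y9.312
G1 X0.563 Y3.406
G1 X5.428 Y0.021
G1 X10.792 Y2.542
G1 X11.291 Y8.448
M2 ; end

The solid is a regular 6-sided prism (a cylinder approximated with 6 flat sides), circumscribed radius ≈ 5.93 mm, height ≈ 18.1 mm. Slicing at Δz = 3.615 mm — 5 equal slices spanning the solid's height, so layer i sits at z = i·h/5 — gives 5 non-empty perimeters. Each is a 6-segment closed polygon; G0 lifts to the layer z and rapids to the start vertex, then G1 traces the edges.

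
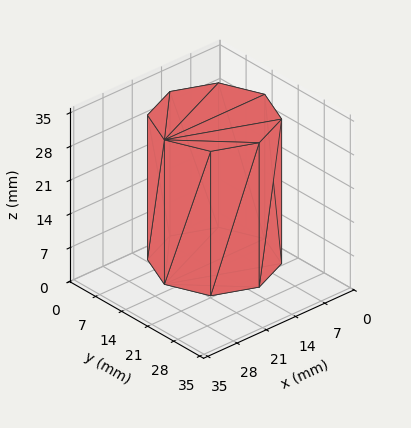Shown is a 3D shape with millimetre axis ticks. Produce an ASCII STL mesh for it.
Reading the render: the shape is a regular 8-sided prism (a cylinder approximated with 8 flat sides), circumscribed radius ≈ 12 mm, height ≈ 30 mm (dimensions read to the nearest mm from the axis ticks). For the STL, each face is triangulated and given an outward normal.

solid part
  facet normal 0.0000 0.0000 -1.0000
    outer loop
      vertex 12.00 24.00 0.00
      vertex 20.49 20.49 0.00
      vertex 24.00 12.00 0.00
    endloop
  endfacet
  facet normal 0.0000 0.0000 -1.0000
    outer loop
      vertex 3.51 20.49 0.00
      vertex 12.00 24.00 0.00
      vertex 24.00 12.00 0.00
    endloop
  endfacet
  facet normal 0.0000 0.0000 -1.0000
    outer loop
      vertex 0.00 12.00 0.00
      vertex 3.51 20.49 0.00
      vertex 24.00 12.00 0.00
    endloop
  endfacet
  facet normal 0.0000 0.0000 -1.0000
    outer loop
      vertex 3.51 3.51 0.00
      vertex 0.00 12.00 0.00
      vertex 24.00 12.00 0.00
    endloop
  endfacet
  facet normal 0.0000 0.0000 -1.0000
    outer loop
      vertex 12.00 0.00 0.00
      vertex 3.51 3.51 0.00
      vertex 24.00 12.00 0.00
    endloop
  endfacet
  facet normal 0.0000 0.0000 -1.0000
    outer loop
      vertex 20.49 3.51 0.00
      vertex 12.00 0.00 0.00
      vertex 24.00 12.00 0.00
    endloop
  endfacet
  facet normal 0.0000 0.0000 1.0000
    outer loop
      vertex 24.00 12.00 30.00
      vertex 20.49 20.49 30.00
      vertex 12.00 24.00 30.00
    endloop
  endfacet
  facet normal 0.0000 0.0000 1.0000
    outer loop
      vertex 24.00 12.00 30.00
      vertex 12.00 24.00 30.00
      vertex 3.51 20.49 30.00
    endloop
  endfacet
  facet normal 0.0000 0.0000 1.0000
    outer loop
      vertex 24.00 12.00 30.00
      vertex 3.51 20.49 30.00
      vertex 0.00 12.00 30.00
    endloop
  endfacet
  facet normal 0.0000 0.0000 1.0000
    outer loop
      vertex 24.00 12.00 30.00
      vertex 0.00 12.00 30.00
      vertex 3.51 3.51 30.00
    endloop
  endfacet
  facet normal 0.0000 0.0000 1.0000
    outer loop
      vertex 24.00 12.00 30.00
      vertex 3.51 3.51 30.00
      vertex 12.00 0.00 30.00
    endloop
  endfacet
  facet normal 0.0000 0.0000 1.0000
    outer loop
      vertex 24.00 12.00 30.00
      vertex 12.00 0.00 30.00
      vertex 20.49 3.51 30.00
    endloop
  endfacet
  facet normal 0.9241 0.3821 0.0000
    outer loop
      vertex 24.00 12.00 0.00
      vertex 20.49 20.49 0.00
      vertex 20.49 20.49 30.00
    endloop
  endfacet
  facet normal 0.9241 0.3821 0.0000
    outer loop
      vertex 24.00 12.00 0.00
      vertex 20.49 20.49 30.00
      vertex 24.00 12.00 30.00
    endloop
  endfacet
  facet normal 0.3821 0.9241 0.0000
    outer loop
      vertex 20.49 20.49 0.00
      vertex 12.00 24.00 0.00
      vertex 12.00 24.00 30.00
    endloop
  endfacet
  facet normal 0.3821 0.9241 0.0000
    outer loop
      vertex 20.49 20.49 0.00
      vertex 12.00 24.00 30.00
      vertex 20.49 20.49 30.00
    endloop
  endfacet
  facet normal -0.3821 0.9241 0.0000
    outer loop
      vertex 12.00 24.00 0.00
      vertex 3.51 20.49 0.00
      vertex 3.51 20.49 30.00
    endloop
  endfacet
  facet normal -0.3821 0.9241 0.0000
    outer loop
      vertex 12.00 24.00 0.00
      vertex 3.51 20.49 30.00
      vertex 12.00 24.00 30.00
    endloop
  endfacet
  facet normal -0.9241 0.3821 0.0000
    outer loop
      vertex 3.51 20.49 0.00
      vertex 0.00 12.00 0.00
      vertex 0.00 12.00 30.00
    endloop
  endfacet
  facet normal -0.9241 0.3821 0.0000
    outer loop
      vertex 3.51 20.49 0.00
      vertex 0.00 12.00 30.00
      vertex 3.51 20.49 30.00
    endloop
  endfacet
  facet normal -0.9241 -0.3821 0.0000
    outer loop
      vertex 0.00 12.00 0.00
      vertex 3.51 3.51 0.00
      vertex 3.51 3.51 30.00
    endloop
  endfacet
  facet normal -0.9241 -0.3821 0.0000
    outer loop
      vertex 0.00 12.00 0.00
      vertex 3.51 3.51 30.00
      vertex 0.00 12.00 30.00
    endloop
  endfacet
  facet normal -0.3821 -0.9241 0.0000
    outer loop
      vertex 3.51 3.51 0.00
      vertex 12.00 0.00 0.00
      vertex 12.00 0.00 30.00
    endloop
  endfacet
  facet normal -0.3821 -0.9241 0.0000
    outer loop
      vertex 3.51 3.51 0.00
      vertex 12.00 0.00 30.00
      vertex 3.51 3.51 30.00
    endloop
  endfacet
  facet normal 0.3821 -0.9241 0.0000
    outer loop
      vertex 12.00 0.00 0.00
      vertex 20.49 3.51 0.00
      vertex 20.49 3.51 30.00
    endloop
  endfacet
  facet normal 0.3821 -0.9241 0.0000
    outer loop
      vertex 12.00 0.00 0.00
      vertex 20.49 3.51 30.00
      vertex 12.00 0.00 30.00
    endloop
  endfacet
  facet normal 0.9241 -0.3821 0.0000
    outer loop
      vertex 20.49 3.51 0.00
      vertex 24.00 12.00 0.00
      vertex 24.00 12.00 30.00
    endloop
  endfacet
  facet normal 0.9241 -0.3821 0.0000
    outer loop
      vertex 20.49 3.51 0.00
      vertex 24.00 12.00 30.00
      vertex 20.49 3.51 30.00
    endloop
  endfacet
endsolid part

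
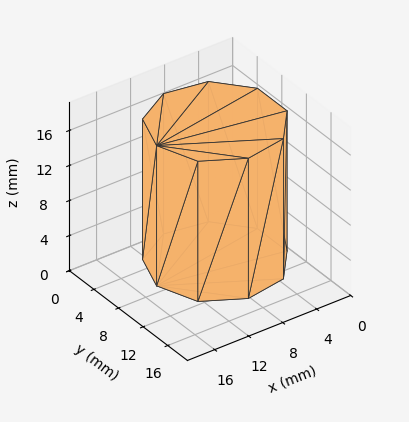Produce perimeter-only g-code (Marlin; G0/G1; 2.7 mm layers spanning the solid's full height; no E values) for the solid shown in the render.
Reading the render: the shape is a regular 9-sided prism (a cylinder approximated with 9 flat sides), circumscribed radius ≈ 7 mm, height ≈ 16 mm (dimensions read to the nearest mm from the axis ticks). For the g-code, the solid's height is divided into equal slices at the stated Δz and each level perimeter traced with G1 moves after a G0 lift.

; perimeter-only toolpath
G21 ; units = mm
G90 ; absolute positioning
G28 ; home
; layer 1
G0 Z2.7
G0 X14.0 Y7.0
G1 X12.4 Y11.5
G1 X8.2 Y13.9
G1 X3.5 Y13.1
G1 X0.4 Y9.4
G1 X0.4 Y4.6
G1 X3.5 Y0.9
G1 X8.2 Y0.1
G1 X12.4 Y2.5
G1 X14.0 Y7.0
; layer 2
G0 Z5.3
G0 X14.0 Y7.0
G1 X12.4 Y11.5
G1 X8.2 Y13.9
G1 X3.5 Y13.1
G1 X0.4 Y9.4
G1 X0.4 Y4.6
G1 X3.5 Y0.9
G1 X8.2 Y0.1
G1 X12.4 Y2.5
G1 X14.0 Y7.0
; layer 3
G0 Z8.0
G0 X14.0 Y7.0
G1 X12.4 Y11.5
G1 X8.2 Y13.9
G1 X3.5 Y13.1
G1 X0.4 Y9.4
G1 X0.4 Y4.6
G1 X3.5 Y0.9
G1 X8.2 Y0.1
G1 X12.4 Y2.5
G1 X14.0 Y7.0
; layer 4
G0 Z10.7
G0 X14.0 Y7.0
G1 X12.4 Y11.5
G1 X8.2 Y13.9
G1 X3.5 Y13.1
G1 X0.4 Y9.4
G1 X0.4 Y4.6
G1 X3.5 Y0.9
G1 X8.2 Y0.1
G1 X12.4 Y2.5
G1 X14.0 Y7.0
; layer 5
G0 Z13.3
G0 X14.0 Y7.0
G1 X12.4 Y11.5
G1 X8.2 Y13.9
G1 X3.5 Y13.1
G1 X0.4 Y9.4
G1 X0.4 Y4.6
G1 X3.5 Y0.9
G1 X8.2 Y0.1
G1 X12.4 Y2.5
G1 X14.0 Y7.0
; layer 6
G0 Z16.0
G0 X14.0 Y7.0
G1 X12.4 Y11.5
G1 X8.2 Y13.9
G1 X3.5 Y13.1
G1 X0.4 Y9.4
G1 X0.4 Y4.6
G1 X3.5 Y0.9
G1 X8.2 Y0.1
G1 X12.4 Y2.5
G1 X14.0 Y7.0
M2 ; end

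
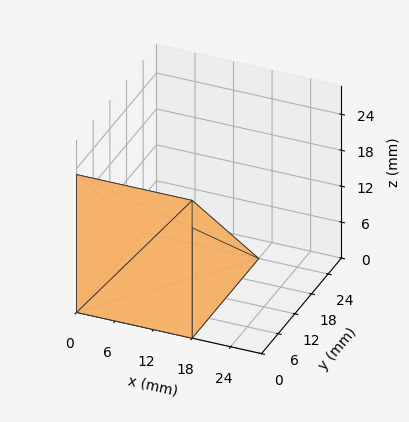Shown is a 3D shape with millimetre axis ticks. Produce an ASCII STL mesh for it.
Reading the render: the shape is a wedge (ramp): 18 × 24 mm base, rising to 23 mm along the y=0 edge and sloping linearly to z=0 at y=24 (dimensions read to the nearest mm from the axis ticks). For the STL, each face is triangulated and given an outward normal.

solid part
  facet normal 0.0000 0.0000 -1.0000
    outer loop
      vertex 18.000 24.000 0.000
      vertex 18.000 0.000 0.000
      vertex 0.000 0.000 0.000
    endloop
  endfacet
  facet normal 0.0000 0.0000 -1.0000
    outer loop
      vertex 0.000 24.000 0.000
      vertex 18.000 24.000 0.000
      vertex 0.000 0.000 0.000
    endloop
  endfacet
  facet normal 0.0000 -1.0000 0.0000
    outer loop
      vertex 0.000 0.000 0.000
      vertex 18.000 0.000 0.000
      vertex 18.000 0.000 23.000
    endloop
  endfacet
  facet normal 0.0000 -1.0000 0.0000
    outer loop
      vertex 0.000 0.000 0.000
      vertex 18.000 0.000 23.000
      vertex 0.000 0.000 23.000
    endloop
  endfacet
  facet normal 0.0000 0.6919 0.7220
    outer loop
      vertex 0.000 0.000 23.000
      vertex 18.000 0.000 23.000
      vertex 18.000 24.000 0.000
    endloop
  endfacet
  facet normal 0.0000 0.6919 0.7220
    outer loop
      vertex 0.000 0.000 23.000
      vertex 18.000 24.000 0.000
      vertex 0.000 24.000 0.000
    endloop
  endfacet
  facet normal -1.0000 0.0000 0.0000
    outer loop
      vertex 0.000 0.000 23.000
      vertex 0.000 24.000 0.000
      vertex 0.000 0.000 0.000
    endloop
  endfacet
  facet normal 1.0000 0.0000 0.0000
    outer loop
      vertex 18.000 0.000 0.000
      vertex 18.000 24.000 0.000
      vertex 18.000 0.000 23.000
    endloop
  endfacet
endsolid part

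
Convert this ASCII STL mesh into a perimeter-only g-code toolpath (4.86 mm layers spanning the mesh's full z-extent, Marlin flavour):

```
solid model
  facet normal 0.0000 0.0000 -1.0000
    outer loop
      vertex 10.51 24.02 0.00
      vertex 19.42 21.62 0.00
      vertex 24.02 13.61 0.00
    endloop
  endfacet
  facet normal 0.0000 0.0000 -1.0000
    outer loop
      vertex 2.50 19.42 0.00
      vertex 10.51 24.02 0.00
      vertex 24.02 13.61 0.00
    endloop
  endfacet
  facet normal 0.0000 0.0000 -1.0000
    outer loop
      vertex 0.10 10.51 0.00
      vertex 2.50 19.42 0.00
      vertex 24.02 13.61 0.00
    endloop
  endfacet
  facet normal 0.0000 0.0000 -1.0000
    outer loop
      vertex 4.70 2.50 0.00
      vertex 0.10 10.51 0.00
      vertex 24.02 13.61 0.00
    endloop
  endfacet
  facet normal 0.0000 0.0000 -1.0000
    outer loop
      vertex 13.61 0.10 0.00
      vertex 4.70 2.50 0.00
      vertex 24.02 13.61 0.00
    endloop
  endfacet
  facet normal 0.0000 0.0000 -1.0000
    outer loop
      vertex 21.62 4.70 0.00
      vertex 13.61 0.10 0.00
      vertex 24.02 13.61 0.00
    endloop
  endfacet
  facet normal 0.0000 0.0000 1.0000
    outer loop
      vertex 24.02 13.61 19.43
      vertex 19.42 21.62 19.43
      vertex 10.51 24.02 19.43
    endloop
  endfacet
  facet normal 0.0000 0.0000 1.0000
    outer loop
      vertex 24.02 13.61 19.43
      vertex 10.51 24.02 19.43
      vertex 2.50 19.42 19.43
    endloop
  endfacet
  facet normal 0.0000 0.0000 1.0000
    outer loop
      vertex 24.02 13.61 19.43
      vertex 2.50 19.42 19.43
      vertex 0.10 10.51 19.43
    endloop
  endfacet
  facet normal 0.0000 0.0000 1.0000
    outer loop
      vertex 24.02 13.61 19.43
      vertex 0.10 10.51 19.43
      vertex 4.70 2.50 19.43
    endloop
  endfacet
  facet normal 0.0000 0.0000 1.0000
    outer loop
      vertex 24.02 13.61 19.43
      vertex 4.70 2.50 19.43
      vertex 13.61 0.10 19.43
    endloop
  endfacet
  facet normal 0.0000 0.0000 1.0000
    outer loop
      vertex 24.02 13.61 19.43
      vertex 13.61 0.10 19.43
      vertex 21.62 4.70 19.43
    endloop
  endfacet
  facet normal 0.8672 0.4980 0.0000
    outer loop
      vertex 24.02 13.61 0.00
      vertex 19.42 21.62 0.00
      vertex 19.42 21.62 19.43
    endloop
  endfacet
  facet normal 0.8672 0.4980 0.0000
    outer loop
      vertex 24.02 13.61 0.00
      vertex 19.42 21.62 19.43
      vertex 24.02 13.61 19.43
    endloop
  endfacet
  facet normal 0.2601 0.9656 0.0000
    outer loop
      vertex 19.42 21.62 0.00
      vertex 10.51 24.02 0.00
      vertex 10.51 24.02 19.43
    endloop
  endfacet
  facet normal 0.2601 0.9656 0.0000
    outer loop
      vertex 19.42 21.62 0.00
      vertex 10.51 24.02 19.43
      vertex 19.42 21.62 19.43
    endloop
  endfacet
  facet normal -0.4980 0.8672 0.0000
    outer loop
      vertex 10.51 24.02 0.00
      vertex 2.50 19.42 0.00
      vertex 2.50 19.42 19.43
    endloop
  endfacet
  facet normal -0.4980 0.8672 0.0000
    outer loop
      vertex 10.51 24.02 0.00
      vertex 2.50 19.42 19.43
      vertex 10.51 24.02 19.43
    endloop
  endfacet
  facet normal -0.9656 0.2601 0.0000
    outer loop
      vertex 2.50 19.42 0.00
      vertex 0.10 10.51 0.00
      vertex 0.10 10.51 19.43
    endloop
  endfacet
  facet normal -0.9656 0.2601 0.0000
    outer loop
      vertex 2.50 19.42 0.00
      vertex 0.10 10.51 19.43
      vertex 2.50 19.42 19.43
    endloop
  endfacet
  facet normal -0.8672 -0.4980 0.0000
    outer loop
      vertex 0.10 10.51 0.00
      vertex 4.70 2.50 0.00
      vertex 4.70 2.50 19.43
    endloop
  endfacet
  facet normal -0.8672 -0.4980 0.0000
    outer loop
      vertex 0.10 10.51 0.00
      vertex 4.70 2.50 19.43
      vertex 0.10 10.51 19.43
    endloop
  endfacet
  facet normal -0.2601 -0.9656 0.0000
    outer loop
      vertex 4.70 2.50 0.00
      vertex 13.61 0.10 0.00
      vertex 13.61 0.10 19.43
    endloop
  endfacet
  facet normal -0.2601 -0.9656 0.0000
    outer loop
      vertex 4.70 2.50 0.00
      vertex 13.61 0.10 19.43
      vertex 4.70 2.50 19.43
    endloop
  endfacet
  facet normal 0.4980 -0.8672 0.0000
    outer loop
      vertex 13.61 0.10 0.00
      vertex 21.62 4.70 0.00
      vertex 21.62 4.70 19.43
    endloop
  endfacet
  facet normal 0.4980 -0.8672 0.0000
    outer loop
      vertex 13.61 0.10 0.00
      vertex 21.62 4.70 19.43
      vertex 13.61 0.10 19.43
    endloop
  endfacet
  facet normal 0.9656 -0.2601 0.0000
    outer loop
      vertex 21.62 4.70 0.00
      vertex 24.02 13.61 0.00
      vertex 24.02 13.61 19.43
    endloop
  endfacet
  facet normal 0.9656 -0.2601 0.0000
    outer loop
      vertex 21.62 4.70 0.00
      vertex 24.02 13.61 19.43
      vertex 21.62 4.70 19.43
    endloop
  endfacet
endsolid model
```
; perimeter-only toolpath
G21 ; units = mm
G90 ; absolute positioning
G28 ; home
; layer 1
G0 Z4.86
G0 X24.02 Y13.61
G1 X19.42 Y21.62
G1 X10.51 Y24.02
G1 X2.50 Y19.42
G1 X0.10 Y10.51
G1 X4.70 Y2.50
G1 X13.61 Y0.10
G1 X21.62 Y4.70
G1 X24.02 Y13.61
; layer 2
G0 Z9.71
G0 X24.02 Y13.61
G1 X19.42 Y21.62
G1 X10.51 Y24.02
G1 X2.50 Y19.42
G1 X0.10 Y10.51
G1 X4.70 Y2.50
G1 X13.61 Y0.10
G1 X21.62 Y4.70
G1 X24.02 Y13.61
; layer 3
G0 Z14.57
G0 X24.02 Y13.61
G1 X19.42 Y21.62
G1 X10.51 Y24.02
G1 X2.50 Y19.42
G1 X0.10 Y10.51
G1 X4.70 Y2.50
G1 X13.61 Y0.10
G1 X21.62 Y4.70
G1 X24.02 Y13.61
; layer 4
G0 Z19.43
G0 X24.02 Y13.61
G1 X19.42 Y21.62
G1 X10.51 Y24.02
G1 X2.50 Y19.42
G1 X0.10 Y10.51
G1 X4.70 Y2.50
G1 X13.61 Y0.10
G1 X21.62 Y4.70
G1 X24.02 Y13.61
M2 ; end

The solid is a regular 8-sided prism (a cylinder approximated with 8 flat sides), circumscribed radius ≈ 12.1 mm, height ≈ 19.4 mm. Slicing at Δz = 4.86 mm — 4 equal slices spanning the solid's height, so layer i sits at z = i·h/4 — gives 4 non-empty perimeters. Each is a 8-segment closed polygon; G0 lifts to the layer z and rapids to the start vertex, then G1 traces the edges.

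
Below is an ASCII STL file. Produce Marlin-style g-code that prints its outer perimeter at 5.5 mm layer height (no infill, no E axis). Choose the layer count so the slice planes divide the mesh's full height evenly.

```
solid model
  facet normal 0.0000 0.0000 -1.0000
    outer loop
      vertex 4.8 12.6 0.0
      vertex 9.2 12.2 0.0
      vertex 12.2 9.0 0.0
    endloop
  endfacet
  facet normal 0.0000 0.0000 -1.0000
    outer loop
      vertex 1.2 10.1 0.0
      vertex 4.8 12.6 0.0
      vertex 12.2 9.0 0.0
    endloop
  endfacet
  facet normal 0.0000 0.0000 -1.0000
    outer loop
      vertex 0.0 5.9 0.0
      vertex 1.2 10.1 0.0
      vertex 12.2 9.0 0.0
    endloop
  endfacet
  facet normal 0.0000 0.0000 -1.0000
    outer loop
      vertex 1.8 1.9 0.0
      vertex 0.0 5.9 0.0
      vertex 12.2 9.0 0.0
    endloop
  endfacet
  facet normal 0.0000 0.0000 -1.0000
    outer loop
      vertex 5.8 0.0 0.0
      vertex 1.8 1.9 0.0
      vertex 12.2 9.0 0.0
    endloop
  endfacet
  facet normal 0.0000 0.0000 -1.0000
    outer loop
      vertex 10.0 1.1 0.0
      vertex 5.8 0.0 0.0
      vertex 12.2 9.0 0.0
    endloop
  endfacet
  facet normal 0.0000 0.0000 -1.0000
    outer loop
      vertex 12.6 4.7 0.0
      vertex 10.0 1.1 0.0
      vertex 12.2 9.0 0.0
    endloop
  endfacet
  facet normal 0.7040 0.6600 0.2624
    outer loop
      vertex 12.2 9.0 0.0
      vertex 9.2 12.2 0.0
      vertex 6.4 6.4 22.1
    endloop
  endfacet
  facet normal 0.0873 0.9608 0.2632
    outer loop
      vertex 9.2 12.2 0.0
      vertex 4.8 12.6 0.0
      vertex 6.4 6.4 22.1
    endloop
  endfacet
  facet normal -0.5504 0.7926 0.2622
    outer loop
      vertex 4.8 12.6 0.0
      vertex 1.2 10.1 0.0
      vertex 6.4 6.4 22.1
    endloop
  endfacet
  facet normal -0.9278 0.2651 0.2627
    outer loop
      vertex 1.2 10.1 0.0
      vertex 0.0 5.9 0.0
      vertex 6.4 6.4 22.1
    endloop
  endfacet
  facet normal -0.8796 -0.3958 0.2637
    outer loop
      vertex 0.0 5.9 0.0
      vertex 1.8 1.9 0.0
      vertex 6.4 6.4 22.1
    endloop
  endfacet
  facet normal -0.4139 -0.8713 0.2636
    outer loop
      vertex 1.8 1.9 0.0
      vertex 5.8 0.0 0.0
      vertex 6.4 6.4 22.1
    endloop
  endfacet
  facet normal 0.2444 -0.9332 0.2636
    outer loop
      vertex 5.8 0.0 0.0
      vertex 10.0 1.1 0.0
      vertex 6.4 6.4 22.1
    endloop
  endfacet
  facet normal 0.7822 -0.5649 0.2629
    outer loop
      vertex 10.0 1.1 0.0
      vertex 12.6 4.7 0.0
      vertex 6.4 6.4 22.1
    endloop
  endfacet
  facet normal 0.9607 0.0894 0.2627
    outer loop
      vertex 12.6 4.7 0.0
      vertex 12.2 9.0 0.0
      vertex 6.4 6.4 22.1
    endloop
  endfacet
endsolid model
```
; perimeter-only toolpath
G21 ; units = mm
G90 ; absolute positioning
G28 ; home
; layer 1
G0 Z5.5
G0 X10.7 Y8.3
G1 X8.5 Y10.7
G1 X5.2 Y11.0
G1 X2.5 Y9.2
G1 X1.6 Y6.0
G1 X3.0 Y3.0
G1 X5.9 Y1.6
G1 X9.1 Y2.4
G1 X11.0 Y5.1
G1 X10.7 Y8.3
; layer 2
G0 Z11.1
G0 X9.3 Y7.7
G1 X7.8 Y9.3
G1 X5.6 Y9.5
G1 X3.8 Y8.2
G1 X3.2 Y6.2
G1 X4.1 Y4.2
G1 X6.1 Y3.2
G1 X8.2 Y3.8
G1 X9.5 Y5.6
G1 X9.3 Y7.7
; layer 3
G0 Z16.6
G0 X7.8 Y7.0
G1 X7.1 Y7.8
G1 X6.0 Y7.9
G1 X5.1 Y7.3
G1 X4.8 Y6.3
G1 X5.3 Y5.3
G1 X6.2 Y4.8
G1 X7.3 Y5.1
G1 X7.9 Y6.0
G1 X7.8 Y7.0
M2 ; end

The solid is a regular 9-sided pyramid, base circumscribed radius ≈ 6.4 mm, apex at z ≈ 22.1 mm. Slicing at Δz = 5.5 mm — 4 equal slices spanning the solid's height, so layer i sits at z = i·h/4 — gives 3 non-empty perimeters. Each is a 9-segment closed polygon; G0 lifts to the layer z and rapids to the start vertex, then G1 traces the edges. The cross-section shrinks linearly with z (the slice at the apex is degenerate and omitted).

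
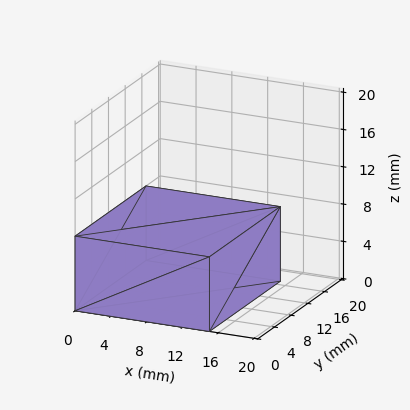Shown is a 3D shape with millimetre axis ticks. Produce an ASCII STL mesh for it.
Reading the render: the shape is a rectangular box, roughly 15 × 17 mm footprint and 8 mm tall (dimensions read to the nearest mm from the axis ticks). For the STL, each face is triangulated and given an outward normal.

solid part
  facet normal 0.0000 0.0000 -1.0000
    outer loop
      vertex 15.00 17.00 0.00
      vertex 15.00 0.00 0.00
      vertex 0.00 0.00 0.00
    endloop
  endfacet
  facet normal 0.0000 0.0000 -1.0000
    outer loop
      vertex 0.00 17.00 0.00
      vertex 15.00 17.00 0.00
      vertex 0.00 0.00 0.00
    endloop
  endfacet
  facet normal 0.0000 0.0000 1.0000
    outer loop
      vertex 0.00 0.00 8.00
      vertex 15.00 0.00 8.00
      vertex 15.00 17.00 8.00
    endloop
  endfacet
  facet normal 0.0000 0.0000 1.0000
    outer loop
      vertex 0.00 0.00 8.00
      vertex 15.00 17.00 8.00
      vertex 0.00 17.00 8.00
    endloop
  endfacet
  facet normal 0.0000 -1.0000 0.0000
    outer loop
      vertex 0.00 0.00 0.00
      vertex 15.00 0.00 0.00
      vertex 15.00 0.00 8.00
    endloop
  endfacet
  facet normal 0.0000 -1.0000 0.0000
    outer loop
      vertex 0.00 0.00 0.00
      vertex 15.00 0.00 8.00
      vertex 0.00 0.00 8.00
    endloop
  endfacet
  facet normal 0.0000 1.0000 0.0000
    outer loop
      vertex 15.00 17.00 8.00
      vertex 15.00 17.00 0.00
      vertex 0.00 17.00 0.00
    endloop
  endfacet
  facet normal 0.0000 1.0000 0.0000
    outer loop
      vertex 0.00 17.00 8.00
      vertex 15.00 17.00 8.00
      vertex 0.00 17.00 0.00
    endloop
  endfacet
  facet normal -1.0000 0.0000 0.0000
    outer loop
      vertex 0.00 17.00 8.00
      vertex 0.00 17.00 0.00
      vertex 0.00 0.00 0.00
    endloop
  endfacet
  facet normal -1.0000 0.0000 0.0000
    outer loop
      vertex 0.00 0.00 8.00
      vertex 0.00 17.00 8.00
      vertex 0.00 0.00 0.00
    endloop
  endfacet
  facet normal 1.0000 0.0000 0.0000
    outer loop
      vertex 15.00 0.00 0.00
      vertex 15.00 17.00 0.00
      vertex 15.00 17.00 8.00
    endloop
  endfacet
  facet normal 1.0000 0.0000 0.0000
    outer loop
      vertex 15.00 0.00 0.00
      vertex 15.00 17.00 8.00
      vertex 15.00 0.00 8.00
    endloop
  endfacet
endsolid part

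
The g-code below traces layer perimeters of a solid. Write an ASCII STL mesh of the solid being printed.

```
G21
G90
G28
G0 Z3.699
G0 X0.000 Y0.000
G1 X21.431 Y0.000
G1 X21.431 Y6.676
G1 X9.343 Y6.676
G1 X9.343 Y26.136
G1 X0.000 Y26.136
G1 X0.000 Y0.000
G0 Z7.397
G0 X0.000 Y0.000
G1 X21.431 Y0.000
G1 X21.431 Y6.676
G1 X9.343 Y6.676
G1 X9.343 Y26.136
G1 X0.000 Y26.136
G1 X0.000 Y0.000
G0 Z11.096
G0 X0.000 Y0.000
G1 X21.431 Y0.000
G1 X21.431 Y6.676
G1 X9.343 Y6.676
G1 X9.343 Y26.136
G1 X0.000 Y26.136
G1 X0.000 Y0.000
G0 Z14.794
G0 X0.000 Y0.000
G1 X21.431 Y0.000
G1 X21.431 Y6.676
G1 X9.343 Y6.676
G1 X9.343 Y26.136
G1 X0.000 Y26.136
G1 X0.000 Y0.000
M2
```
solid part
  facet normal 0.0000 0.0000 -1.0000
    outer loop
      vertex 21.431 6.676 0.000
      vertex 21.431 0.000 0.000
      vertex 0.000 0.000 0.000
    endloop
  endfacet
  facet normal 0.0000 0.0000 -1.0000
    outer loop
      vertex 9.343 6.676 0.000
      vertex 21.431 6.676 0.000
      vertex 0.000 0.000 0.000
    endloop
  endfacet
  facet normal 0.0000 0.0000 -1.0000
    outer loop
      vertex 9.343 26.136 0.000
      vertex 9.343 6.676 0.000
      vertex 0.000 0.000 0.000
    endloop
  endfacet
  facet normal 0.0000 0.0000 -1.0000
    outer loop
      vertex 0.000 26.136 0.000
      vertex 9.343 26.136 0.000
      vertex 0.000 0.000 0.000
    endloop
  endfacet
  facet normal 0.0000 0.0000 1.0000
    outer loop
      vertex 0.000 0.000 14.794
      vertex 21.431 0.000 14.794
      vertex 21.431 6.676 14.794
    endloop
  endfacet
  facet normal 0.0000 0.0000 1.0000
    outer loop
      vertex 0.000 0.000 14.794
      vertex 21.431 6.676 14.794
      vertex 9.343 6.676 14.794
    endloop
  endfacet
  facet normal 0.0000 0.0000 1.0000
    outer loop
      vertex 0.000 0.000 14.794
      vertex 9.343 6.676 14.794
      vertex 9.343 26.136 14.794
    endloop
  endfacet
  facet normal 0.0000 0.0000 1.0000
    outer loop
      vertex 0.000 0.000 14.794
      vertex 9.343 26.136 14.794
      vertex 0.000 26.136 14.794
    endloop
  endfacet
  facet normal 0.0000 -1.0000 0.0000
    outer loop
      vertex 0.000 0.000 0.000
      vertex 21.431 0.000 0.000
      vertex 21.431 0.000 14.794
    endloop
  endfacet
  facet normal 0.0000 -1.0000 0.0000
    outer loop
      vertex 0.000 0.000 0.000
      vertex 21.431 0.000 14.794
      vertex 0.000 0.000 14.794
    endloop
  endfacet
  facet normal 1.0000 0.0000 0.0000
    outer loop
      vertex 21.431 0.000 0.000
      vertex 21.431 6.676 0.000
      vertex 21.431 6.676 14.794
    endloop
  endfacet
  facet normal 1.0000 0.0000 0.0000
    outer loop
      vertex 21.431 0.000 0.000
      vertex 21.431 6.676 14.794
      vertex 21.431 0.000 14.794
    endloop
  endfacet
  facet normal 0.0000 1.0000 0.0000
    outer loop
      vertex 21.431 6.676 0.000
      vertex 9.343 6.676 0.000
      vertex 9.343 6.676 14.794
    endloop
  endfacet
  facet normal 0.0000 1.0000 0.0000
    outer loop
      vertex 21.431 6.676 0.000
      vertex 9.343 6.676 14.794
      vertex 21.431 6.676 14.794
    endloop
  endfacet
  facet normal 1.0000 0.0000 0.0000
    outer loop
      vertex 9.343 6.676 0.000
      vertex 9.343 26.136 0.000
      vertex 9.343 26.136 14.794
    endloop
  endfacet
  facet normal 1.0000 0.0000 0.0000
    outer loop
      vertex 9.343 6.676 0.000
      vertex 9.343 26.136 14.794
      vertex 9.343 6.676 14.794
    endloop
  endfacet
  facet normal 0.0000 1.0000 0.0000
    outer loop
      vertex 9.343 26.136 0.000
      vertex 0.000 26.136 0.000
      vertex 0.000 26.136 14.794
    endloop
  endfacet
  facet normal 0.0000 1.0000 0.0000
    outer loop
      vertex 9.343 26.136 0.000
      vertex 0.000 26.136 14.794
      vertex 9.343 26.136 14.794
    endloop
  endfacet
  facet normal -1.0000 0.0000 0.0000
    outer loop
      vertex 0.000 26.136 0.000
      vertex 0.000 0.000 0.000
      vertex 0.000 0.000 14.794
    endloop
  endfacet
  facet normal -1.0000 0.0000 0.0000
    outer loop
      vertex 0.000 26.136 0.000
      vertex 0.000 0.000 14.794
      vertex 0.000 26.136 14.794
    endloop
  endfacet
endsolid part

The G0 Z moves step by Δz≈3.699 mm. Every layer's G1 loop is the same polygon, so the solid is a straight extrusion of it from z=0 to z≈14.8. Closing with flat bottom and top caps and triangulating gives 20 facets — an L-shaped prism: outer 21.4 × 26.1 mm, arm thicknesses ≈ 6.68 mm (horizontal) and 9.34 mm (vertical), extruded 14.8 mm in z.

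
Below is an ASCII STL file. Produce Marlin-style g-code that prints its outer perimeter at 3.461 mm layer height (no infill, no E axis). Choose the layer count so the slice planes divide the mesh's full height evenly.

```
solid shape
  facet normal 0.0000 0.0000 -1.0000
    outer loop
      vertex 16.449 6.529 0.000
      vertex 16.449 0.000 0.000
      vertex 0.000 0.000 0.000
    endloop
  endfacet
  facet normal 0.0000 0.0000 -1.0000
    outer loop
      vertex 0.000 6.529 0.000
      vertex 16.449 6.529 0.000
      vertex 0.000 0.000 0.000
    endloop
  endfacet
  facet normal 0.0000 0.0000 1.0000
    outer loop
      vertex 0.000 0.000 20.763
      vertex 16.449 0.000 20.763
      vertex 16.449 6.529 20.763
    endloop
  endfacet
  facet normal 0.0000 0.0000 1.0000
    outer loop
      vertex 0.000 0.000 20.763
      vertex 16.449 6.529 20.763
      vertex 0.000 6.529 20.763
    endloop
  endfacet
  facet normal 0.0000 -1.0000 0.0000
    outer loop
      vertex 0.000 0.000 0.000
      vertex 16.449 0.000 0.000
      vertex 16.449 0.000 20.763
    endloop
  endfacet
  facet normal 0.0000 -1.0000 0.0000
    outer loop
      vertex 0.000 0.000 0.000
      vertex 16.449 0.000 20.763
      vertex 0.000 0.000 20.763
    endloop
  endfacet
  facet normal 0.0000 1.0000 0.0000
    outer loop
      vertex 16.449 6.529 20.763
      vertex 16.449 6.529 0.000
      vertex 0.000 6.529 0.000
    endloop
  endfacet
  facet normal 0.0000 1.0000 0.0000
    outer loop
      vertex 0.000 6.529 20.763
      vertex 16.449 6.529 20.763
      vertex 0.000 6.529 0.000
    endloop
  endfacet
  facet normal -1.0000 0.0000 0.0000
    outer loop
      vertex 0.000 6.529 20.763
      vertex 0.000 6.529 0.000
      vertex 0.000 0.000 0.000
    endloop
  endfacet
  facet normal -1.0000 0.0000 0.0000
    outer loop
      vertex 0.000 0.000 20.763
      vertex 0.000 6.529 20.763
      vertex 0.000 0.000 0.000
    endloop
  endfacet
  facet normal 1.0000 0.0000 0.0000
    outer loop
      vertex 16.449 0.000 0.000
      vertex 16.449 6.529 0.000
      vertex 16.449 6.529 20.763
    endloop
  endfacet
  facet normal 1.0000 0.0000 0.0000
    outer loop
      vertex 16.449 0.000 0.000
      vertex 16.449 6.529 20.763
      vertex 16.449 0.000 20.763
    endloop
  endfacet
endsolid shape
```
; perimeter-only toolpath
G21 ; units = mm
G90 ; absolute positioning
G28 ; home
; layer 1
G0 Z3.461
G0 X0.000 Y0.000
G1 X16.449 Y0.000
G1 X16.449 Y6.529
G1 X0.000 Y6.529
G1 X0.000 Y0.000
; layer 2
G0 Z6.921
G0 X0.000 Y0.000
G1 X16.449 Y0.000
G1 X16.449 Y6.529
G1 X0.000 Y6.529
G1 X0.000 Y0.000
; layer 3
G0 Z10.382
G0 X0.000 Y0.000
G1 X16.449 Y0.000
G1 X16.449 Y6.529
G1 X0.000 Y6.529
G1 X0.000 Y0.000
; layer 4
G0 Z13.842
G0 X0.000 Y0.000
G1 X16.449 Y0.000
G1 X16.449 Y6.529
G1 X0.000 Y6.529
G1 X0.000 Y0.000
; layer 5
G0 Z17.303
G0 X0.000 Y0.000
G1 X16.449 Y0.000
G1 X16.449 Y6.529
G1 X0.000 Y6.529
G1 X0.000 Y0.000
; layer 6
G0 Z20.763
G0 X0.000 Y0.000
G1 X16.449 Y0.000
G1 X16.449 Y6.529
G1 X0.000 Y6.529
G1 X0.000 Y0.000
M2 ; end

The solid is a rectangular box, roughly 16.4 × 6.53 mm footprint and 20.8 mm tall. Slicing at Δz = 3.461 mm — 6 equal slices spanning the solid's height, so layer i sits at z = i·h/6 — gives 6 non-empty perimeters. Each is a 4-segment closed polygon; G0 lifts to the layer z and rapids to the start vertex, then G1 traces the edges.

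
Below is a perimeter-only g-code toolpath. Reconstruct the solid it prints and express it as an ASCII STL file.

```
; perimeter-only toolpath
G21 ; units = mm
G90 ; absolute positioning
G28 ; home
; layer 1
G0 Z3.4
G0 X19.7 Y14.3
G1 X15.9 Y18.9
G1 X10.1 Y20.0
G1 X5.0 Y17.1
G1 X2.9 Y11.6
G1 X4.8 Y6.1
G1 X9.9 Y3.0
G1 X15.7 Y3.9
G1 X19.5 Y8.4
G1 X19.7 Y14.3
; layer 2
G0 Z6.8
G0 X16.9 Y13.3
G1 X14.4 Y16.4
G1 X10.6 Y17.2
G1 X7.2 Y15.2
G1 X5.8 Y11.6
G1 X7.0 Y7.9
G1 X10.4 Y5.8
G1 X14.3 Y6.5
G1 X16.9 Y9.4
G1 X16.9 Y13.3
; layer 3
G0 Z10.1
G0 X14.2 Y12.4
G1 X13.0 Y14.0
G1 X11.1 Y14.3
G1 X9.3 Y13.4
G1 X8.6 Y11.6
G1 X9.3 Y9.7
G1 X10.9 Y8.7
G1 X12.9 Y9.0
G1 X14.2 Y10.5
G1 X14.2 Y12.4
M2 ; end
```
solid part
  facet normal 0.0000 0.0000 -1.0000
    outer loop
      vertex 9.7 22.9 0.0
      vertex 17.4 21.4 0.0
      vertex 22.4 15.2 0.0
    endloop
  endfacet
  facet normal 0.0000 0.0000 -1.0000
    outer loop
      vertex 2.8 19.0 0.0
      vertex 9.7 22.9 0.0
      vertex 22.4 15.2 0.0
    endloop
  endfacet
  facet normal 0.0000 0.0000 -1.0000
    outer loop
      vertex 0.0 11.7 0.0
      vertex 2.8 19.0 0.0
      vertex 22.4 15.2 0.0
    endloop
  endfacet
  facet normal 0.0000 0.0000 -1.0000
    outer loop
      vertex 2.6 4.3 0.0
      vertex 0.0 11.7 0.0
      vertex 22.4 15.2 0.0
    endloop
  endfacet
  facet normal 0.0000 0.0000 -1.0000
    outer loop
      vertex 9.3 0.2 0.0
      vertex 2.6 4.3 0.0
      vertex 22.4 15.2 0.0
    endloop
  endfacet
  facet normal 0.0000 0.0000 -1.0000
    outer loop
      vertex 17.1 1.4 0.0
      vertex 9.3 0.2 0.0
      vertex 22.4 15.2 0.0
    endloop
  endfacet
  facet normal 0.0000 0.0000 -1.0000
    outer loop
      vertex 22.2 7.4 0.0
      vertex 17.1 1.4 0.0
      vertex 22.4 15.2 0.0
    endloop
  endfacet
  facet normal 0.6077 0.4901 0.6250
    outer loop
      vertex 22.4 15.2 0.0
      vertex 17.4 21.4 0.0
      vertex 11.5 11.5 13.5
    endloop
  endfacet
  facet normal 0.1491 0.7652 0.6263
    outer loop
      vertex 17.4 21.4 0.0
      vertex 9.7 22.9 0.0
      vertex 11.5 11.5 13.5
    endloop
  endfacet
  facet normal -0.3841 0.6795 0.6251
    outer loop
      vertex 9.7 22.9 0.0
      vertex 2.8 19.0 0.0
      vertex 11.5 11.5 13.5
    endloop
  endfacet
  facet normal -0.7288 0.2796 0.6250
    outer loop
      vertex 2.8 19.0 0.0
      vertex 0.0 11.7 0.0
      vertex 11.5 11.5 13.5
    endloop
  endfacet
  facet normal -0.7372 -0.2590 0.6241
    outer loop
      vertex 0.0 11.7 0.0
      vertex 2.6 4.3 0.0
      vertex 11.5 11.5 13.5
    endloop
  endfacet
  facet normal -0.4078 -0.6664 0.6242
    outer loop
      vertex 2.6 4.3 0.0
      vertex 9.3 0.2 0.0
      vertex 11.5 11.5 13.5
    endloop
  endfacet
  facet normal 0.1186 -0.7708 0.6259
    outer loop
      vertex 9.3 0.2 0.0
      vertex 17.1 1.4 0.0
      vertex 11.5 11.5 13.5
    endloop
  endfacet
  facet normal 0.5948 -0.5056 0.6250
    outer loop
      vertex 17.1 1.4 0.0
      vertex 22.2 7.4 0.0
      vertex 11.5 11.5 13.5
    endloop
  endfacet
  facet normal 0.7806 -0.0200 0.6248
    outer loop
      vertex 22.2 7.4 0.0
      vertex 22.4 15.2 0.0
      vertex 11.5 11.5 13.5
    endloop
  endfacet
endsolid part

The G0 Z moves step by Δz≈3.4 mm. The G1 loops shrink linearly with z, so the solid tapers from its base footprint up to z≈13.5. Closing with a flat bottom cap and the tapered top and triangulating gives 16 facets — a regular 9-sided pyramid, base circumscribed radius ≈ 11.5 mm, apex at z ≈ 13.5 mm.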